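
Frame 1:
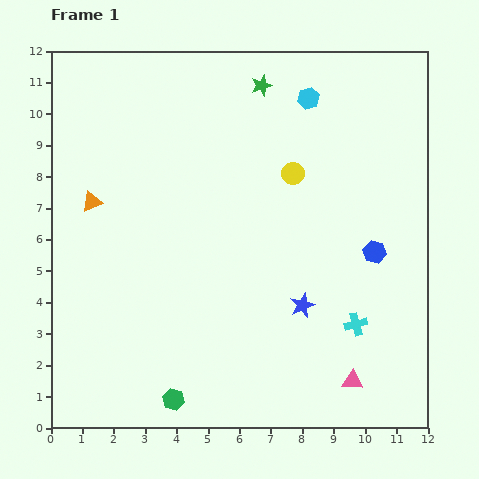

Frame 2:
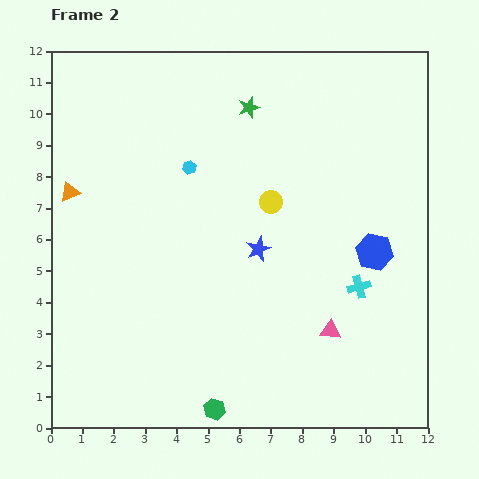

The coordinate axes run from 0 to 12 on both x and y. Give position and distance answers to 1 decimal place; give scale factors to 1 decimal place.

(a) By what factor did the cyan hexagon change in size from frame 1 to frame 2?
0.6×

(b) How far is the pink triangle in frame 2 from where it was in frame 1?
1.7

The pink triangle moved from (9.6, 1.5) to (8.9, 3.1), a distance of √(0.7² + 1.6²) ≈ 1.7.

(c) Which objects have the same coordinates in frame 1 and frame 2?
the blue hexagon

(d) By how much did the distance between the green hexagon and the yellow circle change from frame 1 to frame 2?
-1.3

Distance in frame 1: 8.1. Distance in frame 2: 6.8.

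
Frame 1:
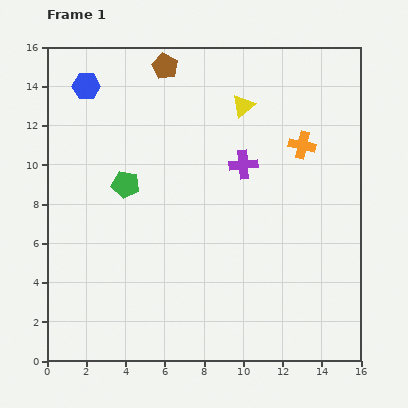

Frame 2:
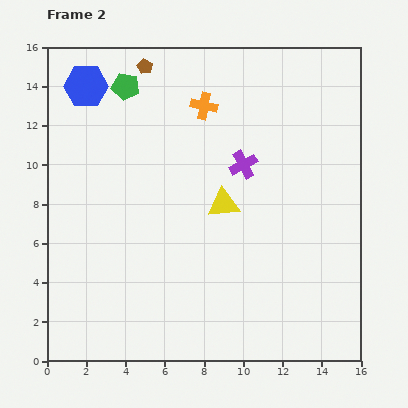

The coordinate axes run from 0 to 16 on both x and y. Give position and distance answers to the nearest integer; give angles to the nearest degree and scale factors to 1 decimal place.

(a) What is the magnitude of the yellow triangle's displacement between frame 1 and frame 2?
5

The yellow triangle moved from (10, 13) to (9, 8), a distance of √(1² + 5²) ≈ 5.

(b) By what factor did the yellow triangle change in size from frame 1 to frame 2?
1.4×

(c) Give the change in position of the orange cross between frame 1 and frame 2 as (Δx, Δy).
(-5, 2)

The orange cross was at (13, 11) in frame 1 and (8, 13) in frame 2.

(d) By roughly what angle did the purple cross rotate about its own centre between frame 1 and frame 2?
23° counter-clockwise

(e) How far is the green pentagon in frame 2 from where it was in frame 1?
5

The green pentagon moved from (4, 9) to (4, 14), a distance of √(0² + 5²) ≈ 5.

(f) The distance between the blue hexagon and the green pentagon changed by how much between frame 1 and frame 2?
-3

Distance in frame 1: 5. Distance in frame 2: 2.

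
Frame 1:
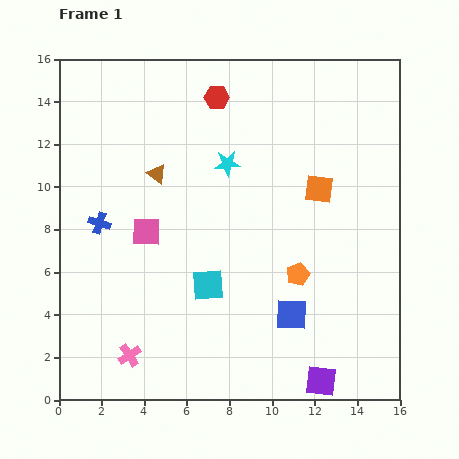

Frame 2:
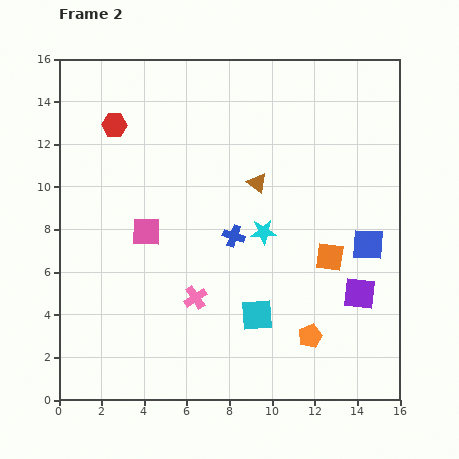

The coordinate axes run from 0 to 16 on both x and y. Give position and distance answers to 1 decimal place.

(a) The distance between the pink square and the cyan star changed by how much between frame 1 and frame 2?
+0.5

Distance in frame 1: 5.0. Distance in frame 2: 5.5.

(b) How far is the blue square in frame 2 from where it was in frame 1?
4.9

The blue square moved from (10.9, 4.0) to (14.5, 7.3), a distance of √(3.6² + 3.3²) ≈ 4.9.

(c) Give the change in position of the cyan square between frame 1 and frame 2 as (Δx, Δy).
(2.3, -1.4)

The cyan square was at (7.0, 5.4) in frame 1 and (9.3, 4.0) in frame 2.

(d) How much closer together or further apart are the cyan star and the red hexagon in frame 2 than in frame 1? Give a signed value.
+5.5

Distance in frame 1: 3.1. Distance in frame 2: 8.6.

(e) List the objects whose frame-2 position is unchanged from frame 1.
the pink square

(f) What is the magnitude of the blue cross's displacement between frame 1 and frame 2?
6.3

The blue cross moved from (1.9, 8.3) to (8.2, 7.7), a distance of √(6.3² + 0.6²) ≈ 6.3.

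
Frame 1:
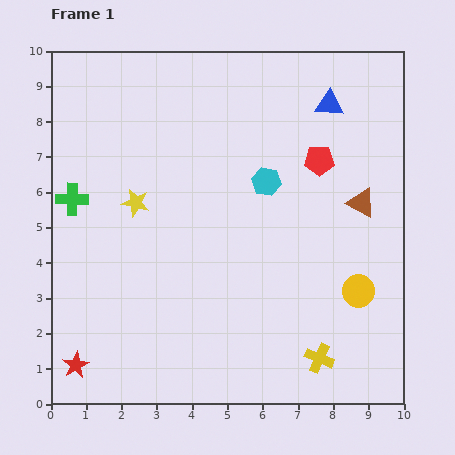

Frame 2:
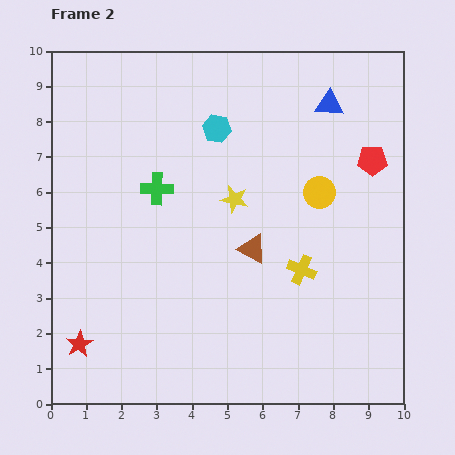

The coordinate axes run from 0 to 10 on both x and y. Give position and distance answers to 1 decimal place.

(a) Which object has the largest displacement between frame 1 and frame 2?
the brown triangle

(moved 3.4; next 3.0)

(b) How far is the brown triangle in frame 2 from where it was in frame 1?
3.4

The brown triangle moved from (8.8, 5.7) to (5.7, 4.4), a distance of √(3.1² + 1.3²) ≈ 3.4.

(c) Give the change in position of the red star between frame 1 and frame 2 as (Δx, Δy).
(0.1, 0.6)

The red star was at (0.7, 1.1) in frame 1 and (0.8, 1.7) in frame 2.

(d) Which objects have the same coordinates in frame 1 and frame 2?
the blue triangle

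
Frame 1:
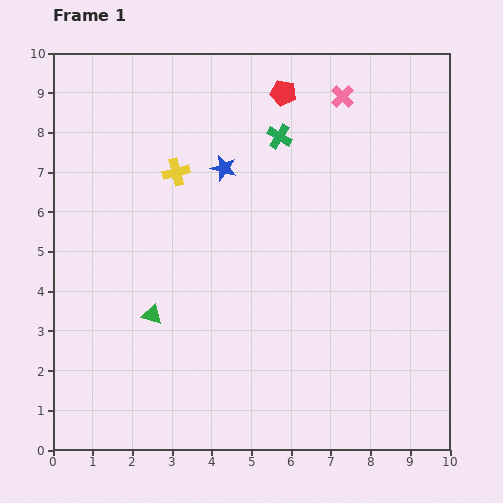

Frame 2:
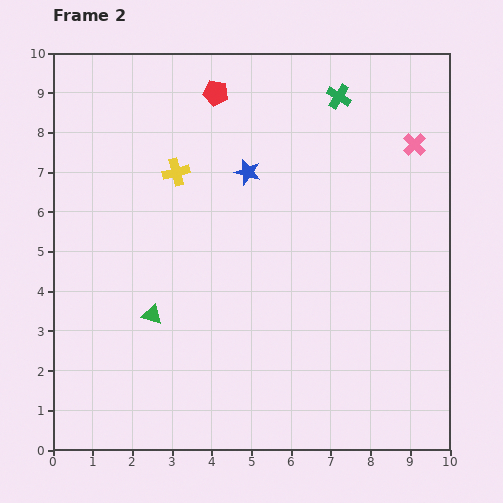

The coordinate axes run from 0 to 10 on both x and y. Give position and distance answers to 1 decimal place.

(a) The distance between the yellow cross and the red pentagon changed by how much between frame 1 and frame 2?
-1.2

Distance in frame 1: 3.4. Distance in frame 2: 2.2.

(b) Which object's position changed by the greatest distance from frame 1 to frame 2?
the pink cross

(moved 2.2; next 1.8)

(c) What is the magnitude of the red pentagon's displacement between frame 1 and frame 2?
1.7

The red pentagon moved from (5.8, 9.0) to (4.1, 9.0), a distance of √(1.7² + 0.0²) ≈ 1.7.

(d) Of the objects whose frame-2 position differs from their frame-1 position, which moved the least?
the blue star

(moved 0.6)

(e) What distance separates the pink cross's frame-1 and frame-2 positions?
2.2

The pink cross moved from (7.3, 8.9) to (9.1, 7.7), a distance of √(1.8² + 1.2²) ≈ 2.2.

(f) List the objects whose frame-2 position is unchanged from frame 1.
the yellow cross, the green triangle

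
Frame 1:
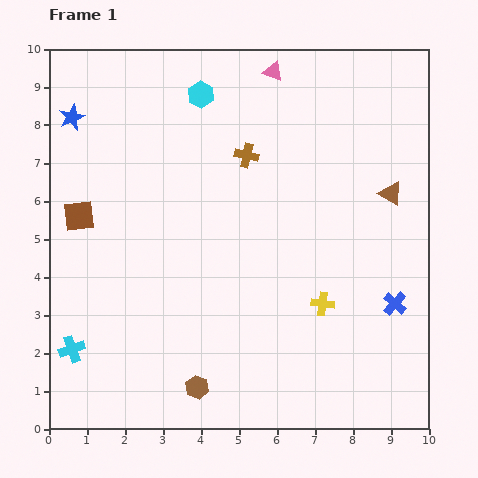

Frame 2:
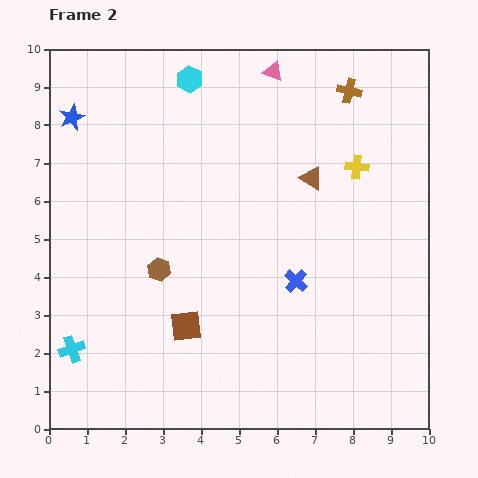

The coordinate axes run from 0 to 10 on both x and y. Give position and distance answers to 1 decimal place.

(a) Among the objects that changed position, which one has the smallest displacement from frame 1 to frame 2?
the cyan hexagon

(moved 0.5)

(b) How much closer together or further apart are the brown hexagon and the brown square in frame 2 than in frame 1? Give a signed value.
-3.8

Distance in frame 1: 5.5. Distance in frame 2: 1.7.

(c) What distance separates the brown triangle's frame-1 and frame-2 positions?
2.1

The brown triangle moved from (9.0, 6.2) to (6.9, 6.6), a distance of √(2.1² + 0.4²) ≈ 2.1.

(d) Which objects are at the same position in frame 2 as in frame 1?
the cyan cross, the blue star, the pink triangle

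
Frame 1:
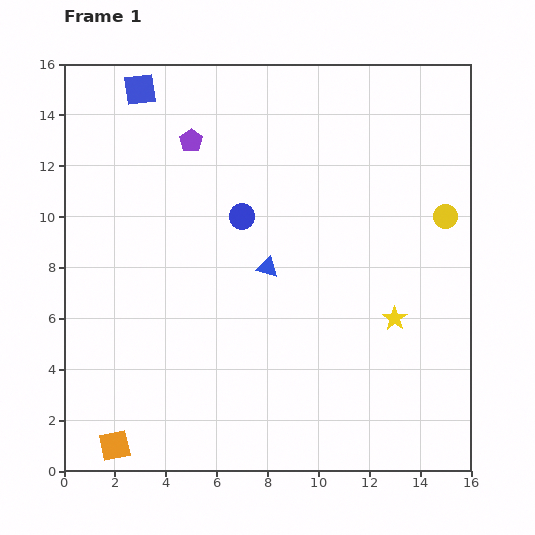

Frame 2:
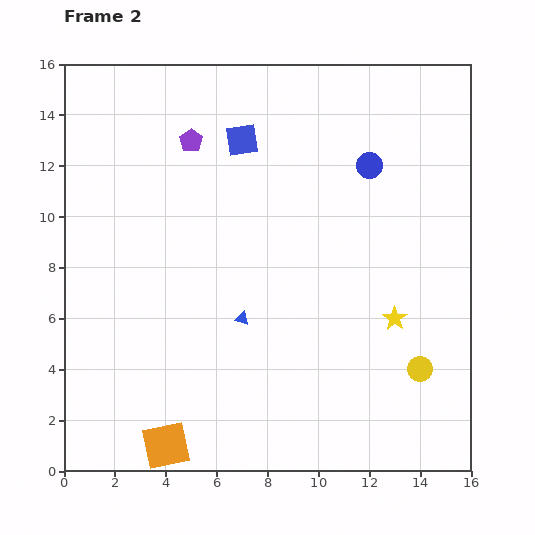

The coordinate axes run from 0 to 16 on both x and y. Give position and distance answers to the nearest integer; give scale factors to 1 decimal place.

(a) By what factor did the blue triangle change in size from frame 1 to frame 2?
0.6×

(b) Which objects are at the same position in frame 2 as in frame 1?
the yellow star, the purple pentagon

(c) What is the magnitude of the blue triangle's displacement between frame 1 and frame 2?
2

The blue triangle moved from (8, 8) to (7, 6), a distance of √(1² + 2²) ≈ 2.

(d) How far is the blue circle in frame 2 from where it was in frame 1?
5

The blue circle moved from (7, 10) to (12, 12), a distance of √(5² + 2²) ≈ 5.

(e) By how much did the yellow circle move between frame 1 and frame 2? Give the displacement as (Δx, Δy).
(-1, -6)

The yellow circle was at (15, 10) in frame 1 and (14, 4) in frame 2.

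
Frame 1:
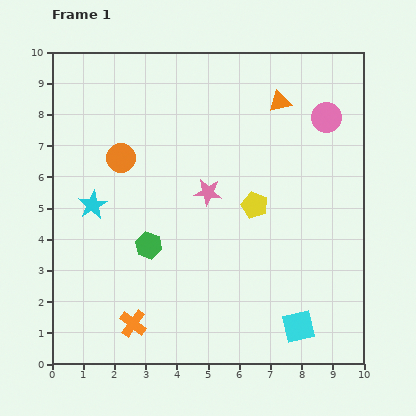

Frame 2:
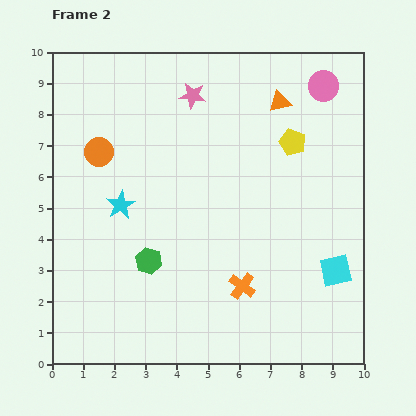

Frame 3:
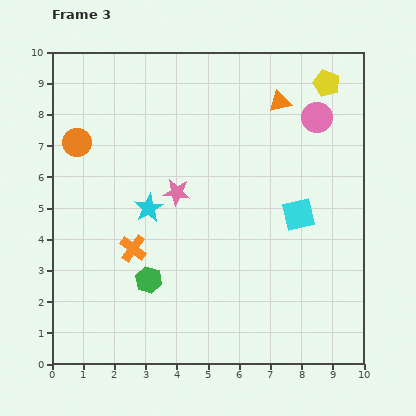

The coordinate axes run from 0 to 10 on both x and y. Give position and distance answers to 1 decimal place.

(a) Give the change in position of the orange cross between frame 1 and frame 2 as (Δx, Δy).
(3.5, 1.2)

The orange cross was at (2.6, 1.3) in frame 1 and (6.1, 2.5) in frame 2.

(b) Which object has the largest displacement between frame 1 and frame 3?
the yellow pentagon

(moved 4.5; next 3.6)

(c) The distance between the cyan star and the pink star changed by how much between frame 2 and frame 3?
-3.2

Distance in frame 2: 4.2. Distance in frame 3: 1.0.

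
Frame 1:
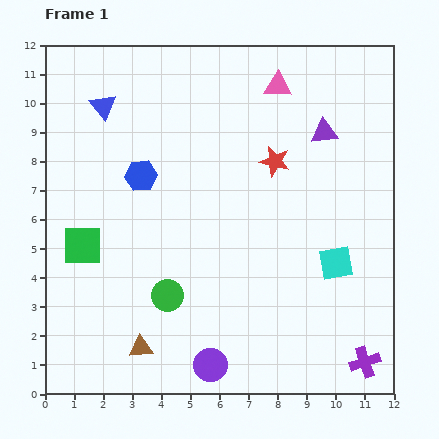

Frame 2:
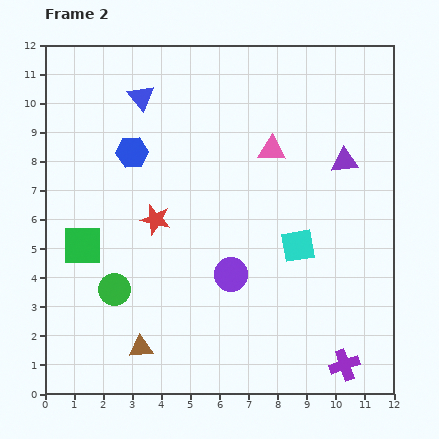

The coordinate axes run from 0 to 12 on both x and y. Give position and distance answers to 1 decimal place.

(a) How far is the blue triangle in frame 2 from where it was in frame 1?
1.3

The blue triangle moved from (2.0, 9.9) to (3.3, 10.2), a distance of √(1.3² + 0.3²) ≈ 1.3.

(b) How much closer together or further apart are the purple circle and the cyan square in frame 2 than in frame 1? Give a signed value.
-3.0

Distance in frame 1: 5.5. Distance in frame 2: 2.5.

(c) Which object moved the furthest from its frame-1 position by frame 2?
the red star

(moved 4.6; next 3.2)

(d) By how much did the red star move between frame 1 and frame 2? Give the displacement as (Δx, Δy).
(-4.1, -2.0)

The red star was at (7.9, 8.0) in frame 1 and (3.8, 6.0) in frame 2.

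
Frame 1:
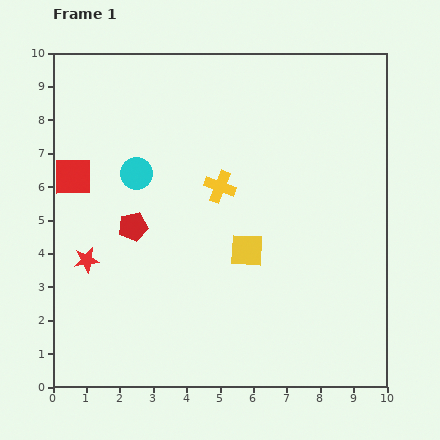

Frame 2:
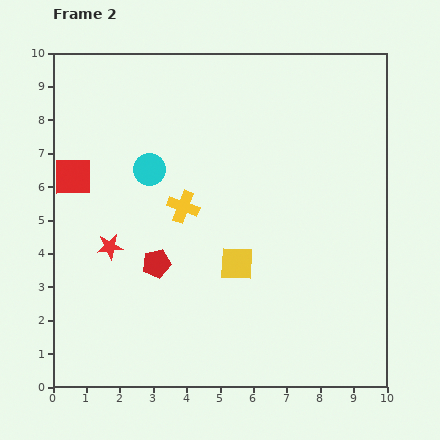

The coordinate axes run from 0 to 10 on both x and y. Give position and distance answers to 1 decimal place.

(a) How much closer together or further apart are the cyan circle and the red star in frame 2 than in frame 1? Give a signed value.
-0.4

Distance in frame 1: 3.0. Distance in frame 2: 2.6.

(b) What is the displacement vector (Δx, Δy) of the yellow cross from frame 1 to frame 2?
(-1.1, -0.6)

The yellow cross was at (5.0, 6.0) in frame 1 and (3.9, 5.4) in frame 2.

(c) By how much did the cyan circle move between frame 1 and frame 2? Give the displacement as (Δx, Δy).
(0.4, 0.1)

The cyan circle was at (2.5, 6.4) in frame 1 and (2.9, 6.5) in frame 2.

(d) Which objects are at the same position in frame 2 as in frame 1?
the red square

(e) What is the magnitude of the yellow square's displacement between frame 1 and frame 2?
0.5

The yellow square moved from (5.8, 4.1) to (5.5, 3.7), a distance of √(0.3² + 0.4²) ≈ 0.5.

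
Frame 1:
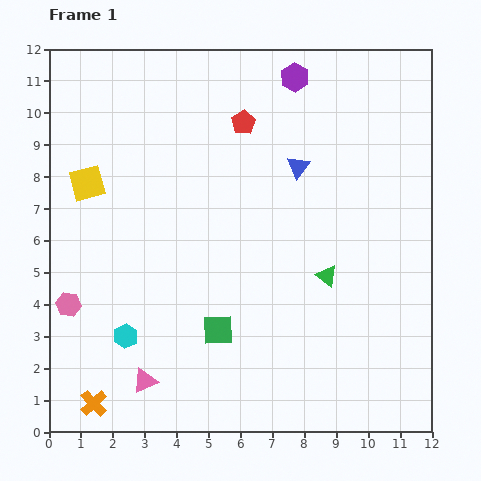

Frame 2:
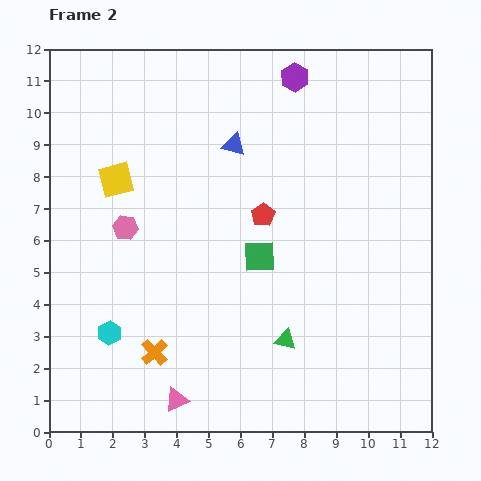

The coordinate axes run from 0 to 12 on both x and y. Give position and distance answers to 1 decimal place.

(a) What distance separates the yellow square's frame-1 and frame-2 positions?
0.9

The yellow square moved from (1.2, 7.8) to (2.1, 7.9), a distance of √(0.9² + 0.1²) ≈ 0.9.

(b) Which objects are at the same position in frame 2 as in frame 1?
the purple hexagon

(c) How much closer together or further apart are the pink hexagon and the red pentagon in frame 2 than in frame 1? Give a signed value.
-3.6

Distance in frame 1: 7.9. Distance in frame 2: 4.3.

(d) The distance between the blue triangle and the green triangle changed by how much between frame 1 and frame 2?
+2.8

Distance in frame 1: 3.5. Distance in frame 2: 6.3.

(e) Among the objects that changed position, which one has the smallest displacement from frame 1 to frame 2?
the cyan hexagon

(moved 0.5)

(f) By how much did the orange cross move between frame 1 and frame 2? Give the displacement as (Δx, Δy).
(1.9, 1.6)

The orange cross was at (1.4, 0.9) in frame 1 and (3.3, 2.5) in frame 2.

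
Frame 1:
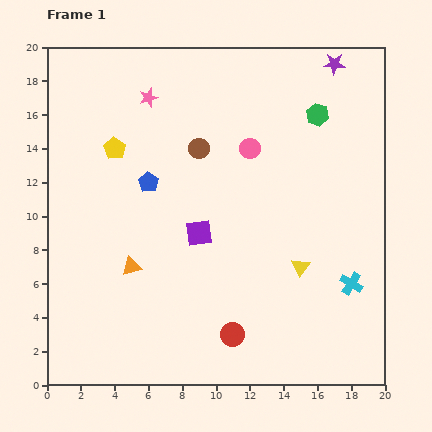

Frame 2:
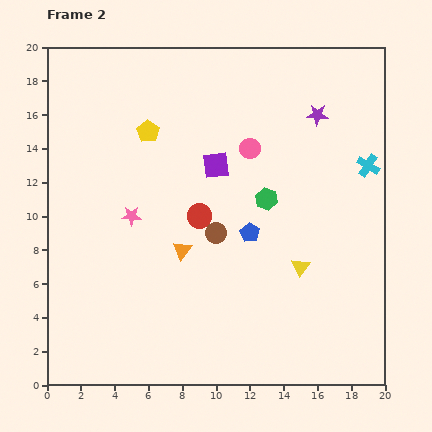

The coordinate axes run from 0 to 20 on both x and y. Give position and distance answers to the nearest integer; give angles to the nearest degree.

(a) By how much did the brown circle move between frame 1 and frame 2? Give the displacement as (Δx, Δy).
(1, -5)

The brown circle was at (9, 14) in frame 1 and (10, 9) in frame 2.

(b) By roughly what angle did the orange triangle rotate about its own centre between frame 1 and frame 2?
37° counter-clockwise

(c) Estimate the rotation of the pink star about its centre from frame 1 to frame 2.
19° clockwise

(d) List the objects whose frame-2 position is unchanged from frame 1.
the yellow triangle, the pink circle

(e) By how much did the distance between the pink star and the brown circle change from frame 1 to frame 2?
+1

Distance in frame 1: 4. Distance in frame 2: 5.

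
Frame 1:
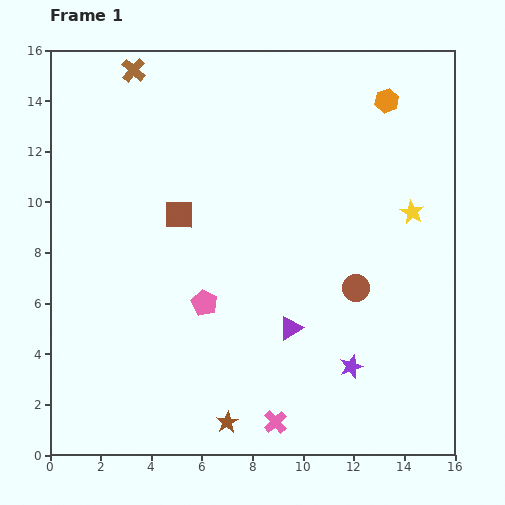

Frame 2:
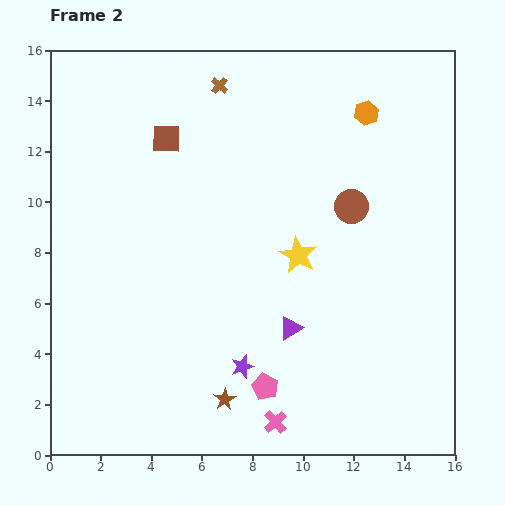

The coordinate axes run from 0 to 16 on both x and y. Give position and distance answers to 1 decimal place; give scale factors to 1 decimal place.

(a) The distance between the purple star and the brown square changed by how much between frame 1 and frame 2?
+0.4

Distance in frame 1: 9.1. Distance in frame 2: 9.5.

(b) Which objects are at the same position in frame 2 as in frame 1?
the purple triangle, the pink cross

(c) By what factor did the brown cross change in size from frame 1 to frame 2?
0.7×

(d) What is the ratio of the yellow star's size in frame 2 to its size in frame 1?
1.6×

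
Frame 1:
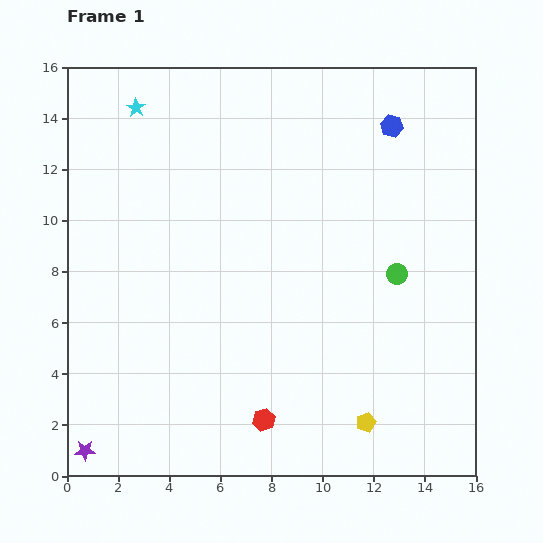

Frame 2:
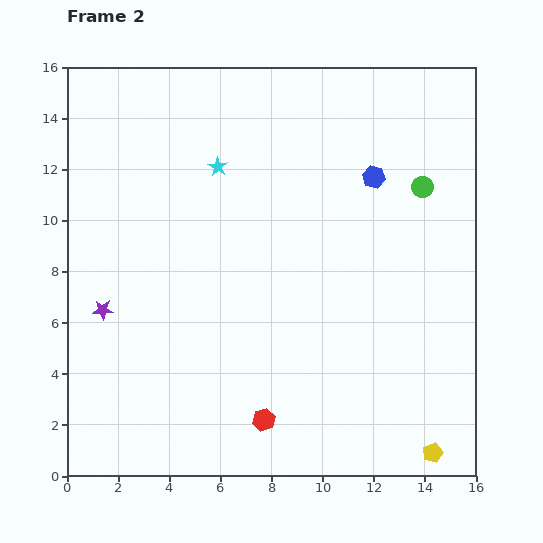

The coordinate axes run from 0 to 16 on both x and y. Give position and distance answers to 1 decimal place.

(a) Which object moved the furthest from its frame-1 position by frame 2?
the purple star

(moved 5.5; next 3.9)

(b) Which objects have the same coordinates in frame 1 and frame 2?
the red hexagon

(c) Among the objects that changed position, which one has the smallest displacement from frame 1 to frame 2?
the blue hexagon

(moved 2.1)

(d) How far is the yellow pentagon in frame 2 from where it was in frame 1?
2.9

The yellow pentagon moved from (11.7, 2.1) to (14.3, 0.9), a distance of √(2.6² + 1.2²) ≈ 2.9.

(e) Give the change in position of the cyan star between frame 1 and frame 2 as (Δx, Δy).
(3.2, -2.3)

The cyan star was at (2.7, 14.4) in frame 1 and (5.9, 12.1) in frame 2.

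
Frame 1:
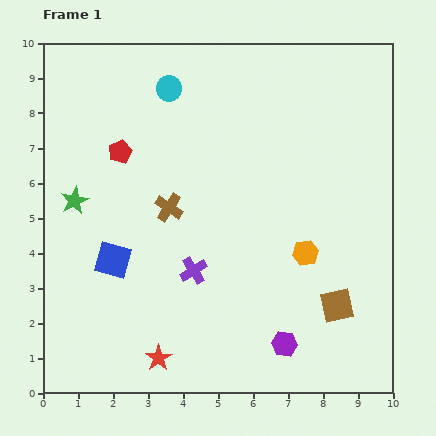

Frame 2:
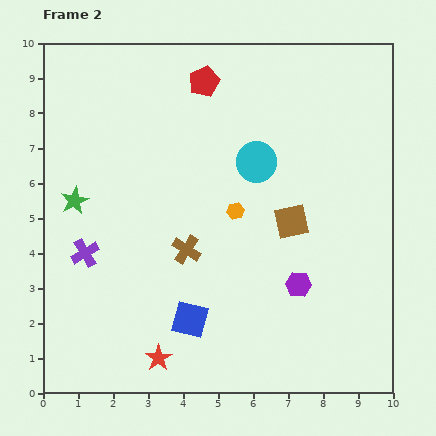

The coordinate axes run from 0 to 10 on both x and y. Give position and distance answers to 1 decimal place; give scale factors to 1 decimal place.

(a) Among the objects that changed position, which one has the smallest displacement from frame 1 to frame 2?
the brown cross

(moved 1.3)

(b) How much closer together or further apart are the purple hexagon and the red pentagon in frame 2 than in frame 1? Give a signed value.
-0.8

Distance in frame 1: 7.2. Distance in frame 2: 6.4.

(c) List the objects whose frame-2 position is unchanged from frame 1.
the green star, the red star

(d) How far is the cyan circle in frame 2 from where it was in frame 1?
3.3

The cyan circle moved from (3.6, 8.7) to (6.1, 6.6), a distance of √(2.5² + 2.1²) ≈ 3.3.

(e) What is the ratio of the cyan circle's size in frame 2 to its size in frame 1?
1.6×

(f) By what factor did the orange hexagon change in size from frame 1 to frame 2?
0.7×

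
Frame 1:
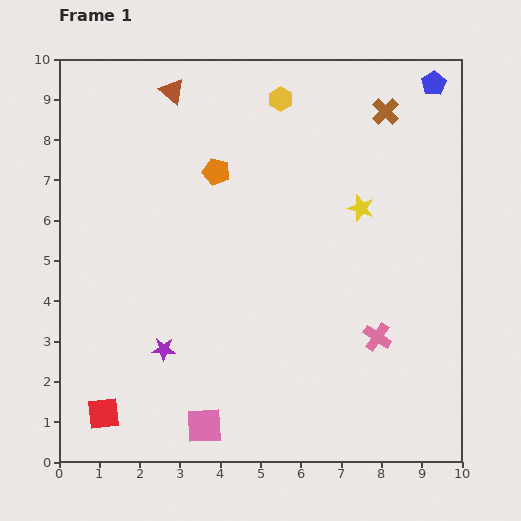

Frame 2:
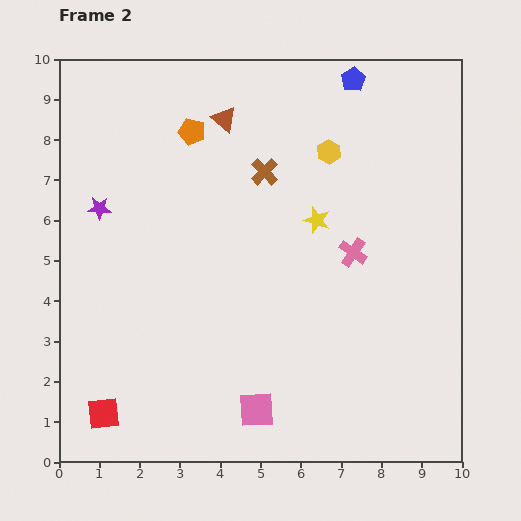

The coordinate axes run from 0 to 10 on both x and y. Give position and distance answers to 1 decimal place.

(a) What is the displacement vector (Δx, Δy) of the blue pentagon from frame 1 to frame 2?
(-2.0, 0.1)

The blue pentagon was at (9.3, 9.4) in frame 1 and (7.3, 9.5) in frame 2.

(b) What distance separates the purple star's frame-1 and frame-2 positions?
3.8

The purple star moved from (2.6, 2.8) to (1.0, 6.3), a distance of √(1.6² + 3.5²) ≈ 3.8.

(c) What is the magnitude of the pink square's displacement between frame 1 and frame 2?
1.4

The pink square moved from (3.6, 0.9) to (4.9, 1.3), a distance of √(1.3² + 0.4²) ≈ 1.4.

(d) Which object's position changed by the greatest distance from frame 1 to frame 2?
the purple star

(moved 3.8; next 3.4)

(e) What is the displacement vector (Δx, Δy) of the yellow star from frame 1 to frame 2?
(-1.1, -0.3)

The yellow star was at (7.5, 6.3) in frame 1 and (6.4, 6.0) in frame 2.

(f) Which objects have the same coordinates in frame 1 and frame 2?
the red square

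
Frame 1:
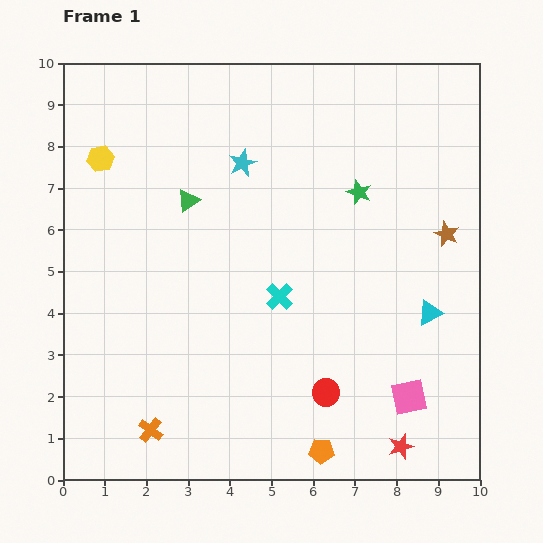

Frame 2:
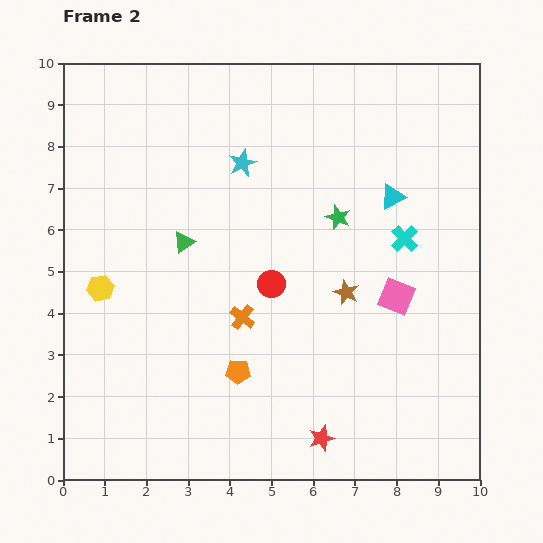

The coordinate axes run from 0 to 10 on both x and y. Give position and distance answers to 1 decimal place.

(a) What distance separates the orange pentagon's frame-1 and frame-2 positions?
2.8

The orange pentagon moved from (6.2, 0.7) to (4.2, 2.6), a distance of √(2.0² + 1.9²) ≈ 2.8.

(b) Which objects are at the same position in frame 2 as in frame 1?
the cyan star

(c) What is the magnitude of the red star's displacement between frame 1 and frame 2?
1.9

The red star moved from (8.1, 0.8) to (6.2, 1.0), a distance of √(1.9² + 0.2²) ≈ 1.9.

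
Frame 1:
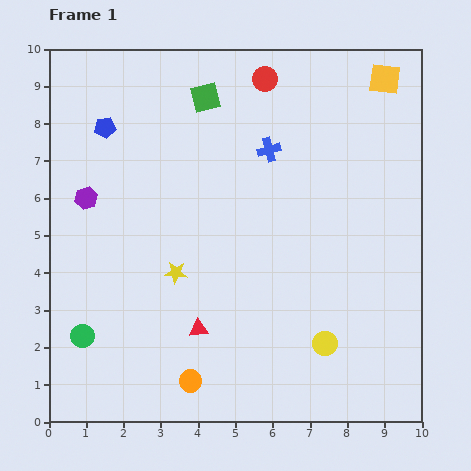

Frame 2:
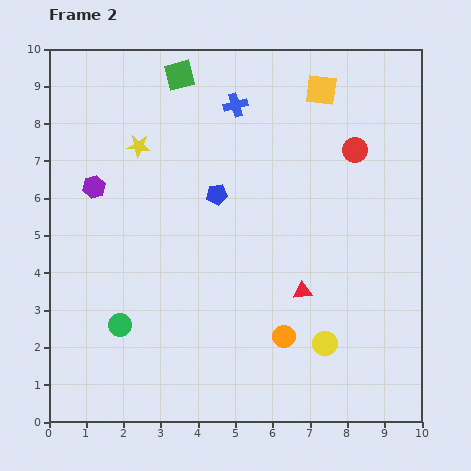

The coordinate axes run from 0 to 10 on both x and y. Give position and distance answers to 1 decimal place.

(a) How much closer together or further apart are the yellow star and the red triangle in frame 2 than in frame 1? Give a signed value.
+4.3

Distance in frame 1: 1.6. Distance in frame 2: 5.9.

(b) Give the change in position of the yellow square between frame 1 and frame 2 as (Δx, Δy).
(-1.7, -0.3)

The yellow square was at (9.0, 9.2) in frame 1 and (7.3, 8.9) in frame 2.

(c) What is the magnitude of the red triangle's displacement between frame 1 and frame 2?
3.0

The red triangle moved from (4.0, 2.5) to (6.8, 3.5), a distance of √(2.8² + 1.0²) ≈ 3.0.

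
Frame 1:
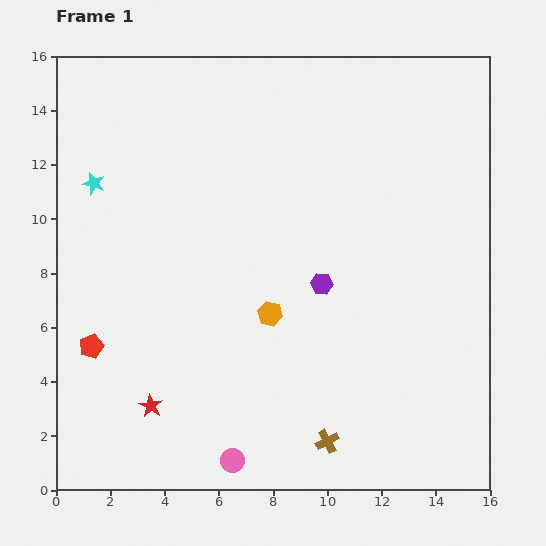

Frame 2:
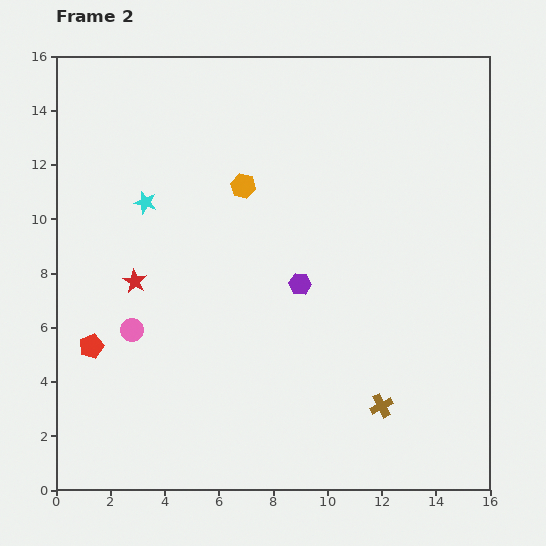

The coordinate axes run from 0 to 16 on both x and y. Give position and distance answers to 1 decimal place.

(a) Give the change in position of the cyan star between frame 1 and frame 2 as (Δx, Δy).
(1.9, -0.7)

The cyan star was at (1.4, 11.3) in frame 1 and (3.3, 10.6) in frame 2.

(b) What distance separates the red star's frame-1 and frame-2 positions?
4.6

The red star moved from (3.5, 3.1) to (2.9, 7.7), a distance of √(0.6² + 4.6²) ≈ 4.6.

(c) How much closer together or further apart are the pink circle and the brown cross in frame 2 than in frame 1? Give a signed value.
+6.0

Distance in frame 1: 3.6. Distance in frame 2: 9.6.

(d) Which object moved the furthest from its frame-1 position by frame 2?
the pink circle

(moved 6.1; next 4.8)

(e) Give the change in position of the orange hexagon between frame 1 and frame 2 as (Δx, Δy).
(-1.0, 4.7)

The orange hexagon was at (7.9, 6.5) in frame 1 and (6.9, 11.2) in frame 2.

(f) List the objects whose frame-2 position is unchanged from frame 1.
the red pentagon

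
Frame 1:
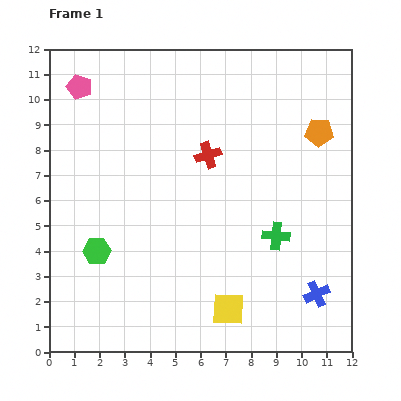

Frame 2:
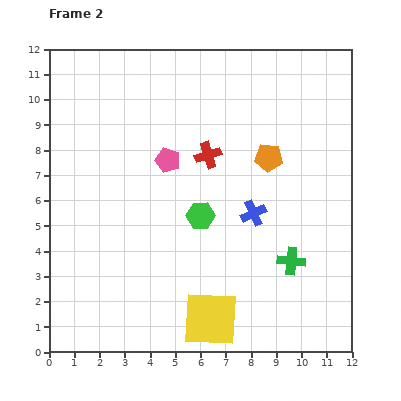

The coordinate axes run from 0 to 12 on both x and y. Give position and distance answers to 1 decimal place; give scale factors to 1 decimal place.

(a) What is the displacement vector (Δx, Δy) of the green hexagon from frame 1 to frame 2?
(4.1, 1.4)

The green hexagon was at (1.9, 4.0) in frame 1 and (6.0, 5.4) in frame 2.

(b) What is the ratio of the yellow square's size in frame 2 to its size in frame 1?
1.7×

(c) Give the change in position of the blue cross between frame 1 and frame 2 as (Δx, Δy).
(-2.5, 3.2)

The blue cross was at (10.6, 2.3) in frame 1 and (8.1, 5.5) in frame 2.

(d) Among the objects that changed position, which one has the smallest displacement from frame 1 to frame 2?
the yellow square

(moved 0.8)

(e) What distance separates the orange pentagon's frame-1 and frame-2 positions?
2.2

The orange pentagon moved from (10.7, 8.7) to (8.7, 7.7), a distance of √(2.0² + 1.0²) ≈ 2.2.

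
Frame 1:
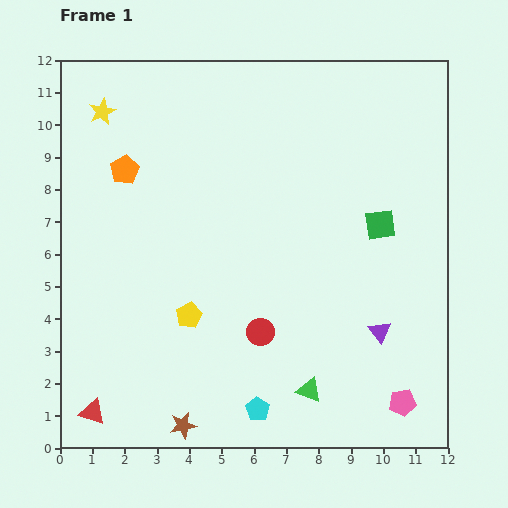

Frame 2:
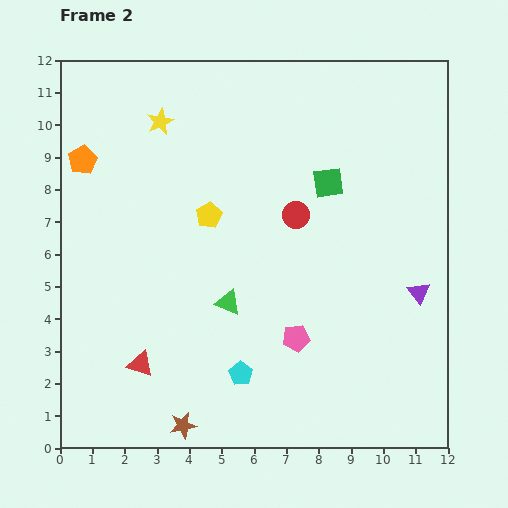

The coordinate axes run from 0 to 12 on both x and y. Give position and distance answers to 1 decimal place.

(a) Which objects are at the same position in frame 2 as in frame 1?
the brown star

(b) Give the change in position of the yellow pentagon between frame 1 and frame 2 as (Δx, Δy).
(0.6, 3.1)

The yellow pentagon was at (4.0, 4.1) in frame 1 and (4.6, 7.2) in frame 2.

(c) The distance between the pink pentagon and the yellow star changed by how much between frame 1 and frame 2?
-5.0

Distance in frame 1: 12.9. Distance in frame 2: 7.9.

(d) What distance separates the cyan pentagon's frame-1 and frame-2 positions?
1.2

The cyan pentagon moved from (6.1, 1.2) to (5.6, 2.3), a distance of √(0.5² + 1.1²) ≈ 1.2.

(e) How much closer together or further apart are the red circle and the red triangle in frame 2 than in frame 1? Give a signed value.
+0.8

Distance in frame 1: 5.8. Distance in frame 2: 6.6.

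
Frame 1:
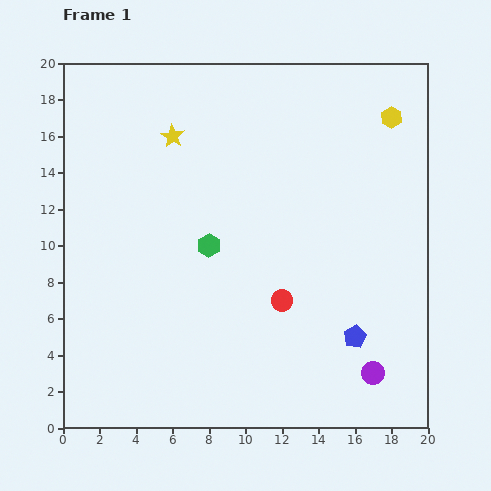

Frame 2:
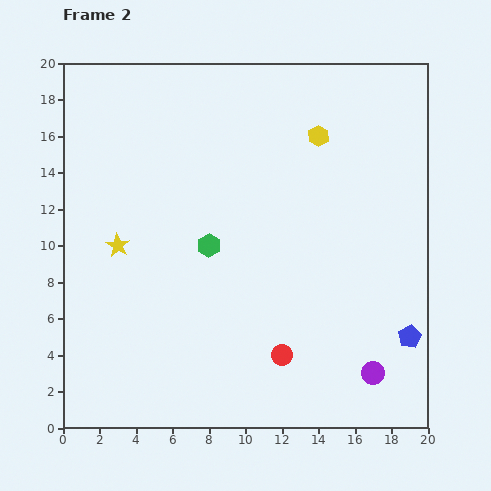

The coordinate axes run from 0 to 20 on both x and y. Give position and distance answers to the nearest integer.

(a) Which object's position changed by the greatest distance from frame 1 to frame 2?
the yellow star

(moved 7; next 4)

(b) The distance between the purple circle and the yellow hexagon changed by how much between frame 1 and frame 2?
-1

Distance in frame 1: 14. Distance in frame 2: 13.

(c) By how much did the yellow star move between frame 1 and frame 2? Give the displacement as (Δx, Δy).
(-3, -6)

The yellow star was at (6, 16) in frame 1 and (3, 10) in frame 2.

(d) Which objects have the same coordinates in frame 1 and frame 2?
the purple circle, the green hexagon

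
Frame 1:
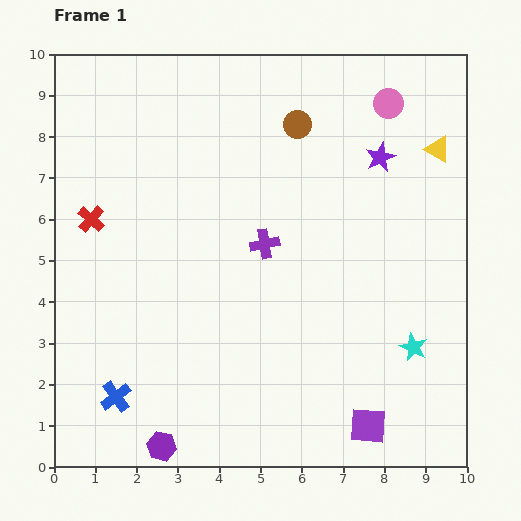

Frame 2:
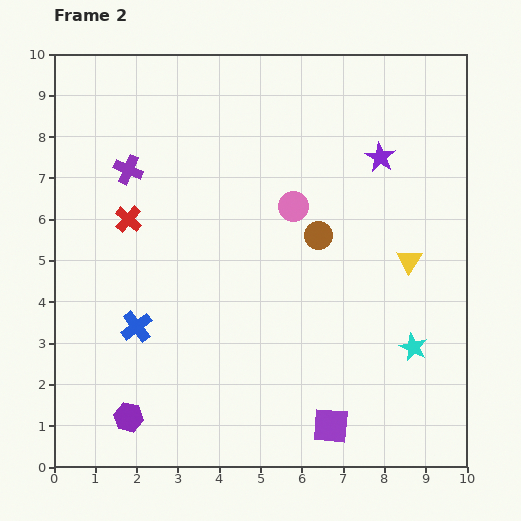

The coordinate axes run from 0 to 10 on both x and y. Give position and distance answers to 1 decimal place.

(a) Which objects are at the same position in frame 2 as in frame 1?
the cyan star, the purple star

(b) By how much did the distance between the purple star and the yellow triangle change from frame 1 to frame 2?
+1.2

Distance in frame 1: 1.4. Distance in frame 2: 2.6.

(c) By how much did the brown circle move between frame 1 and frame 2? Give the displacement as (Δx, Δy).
(0.5, -2.7)

The brown circle was at (5.9, 8.3) in frame 1 and (6.4, 5.6) in frame 2.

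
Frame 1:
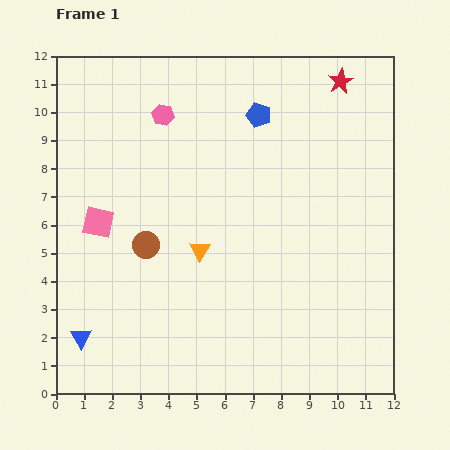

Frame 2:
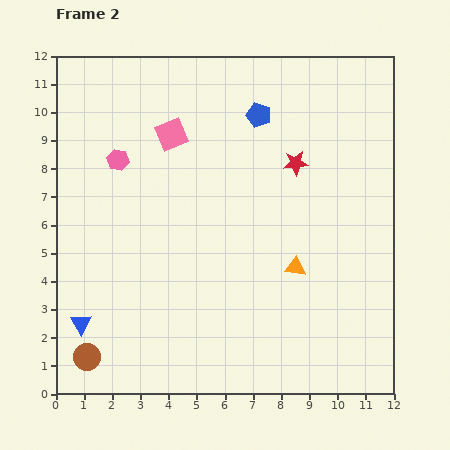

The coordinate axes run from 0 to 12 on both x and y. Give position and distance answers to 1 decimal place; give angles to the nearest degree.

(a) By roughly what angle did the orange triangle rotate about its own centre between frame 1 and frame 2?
55° counter-clockwise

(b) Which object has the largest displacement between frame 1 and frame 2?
the brown circle

(moved 4.5; next 4.0)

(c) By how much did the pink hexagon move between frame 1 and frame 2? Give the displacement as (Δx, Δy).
(-1.6, -1.6)

The pink hexagon was at (3.8, 9.9) in frame 1 and (2.2, 8.3) in frame 2.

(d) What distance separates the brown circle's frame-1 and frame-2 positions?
4.5

The brown circle moved from (3.2, 5.3) to (1.1, 1.3), a distance of √(2.1² + 4.0²) ≈ 4.5.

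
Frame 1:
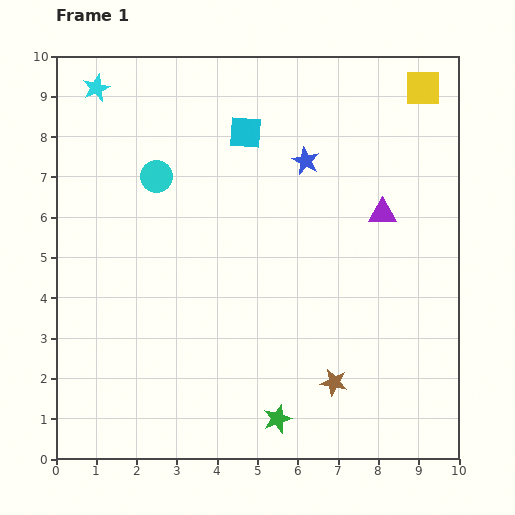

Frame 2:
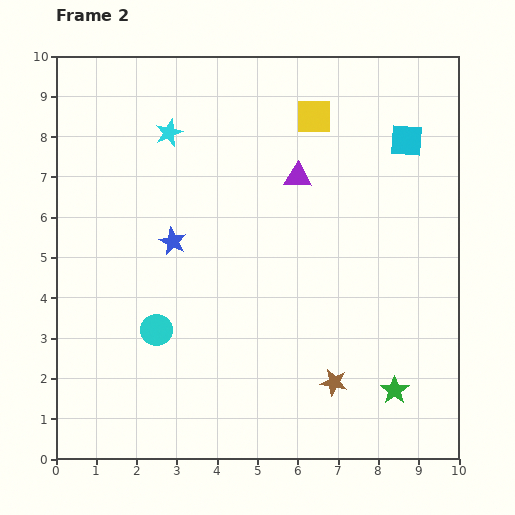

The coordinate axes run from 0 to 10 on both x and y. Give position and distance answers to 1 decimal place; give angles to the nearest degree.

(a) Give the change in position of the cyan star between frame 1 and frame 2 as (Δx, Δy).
(1.8, -1.1)

The cyan star was at (1.0, 9.2) in frame 1 and (2.8, 8.1) in frame 2.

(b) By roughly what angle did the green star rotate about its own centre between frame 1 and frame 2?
16° counter-clockwise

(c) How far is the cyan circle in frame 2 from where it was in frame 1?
3.8

The cyan circle moved from (2.5, 7.0) to (2.5, 3.2), a distance of √(0.0² + 3.8²) ≈ 3.8.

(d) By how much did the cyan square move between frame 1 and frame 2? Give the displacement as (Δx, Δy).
(4.0, -0.2)

The cyan square was at (4.7, 8.1) in frame 1 and (8.7, 7.9) in frame 2.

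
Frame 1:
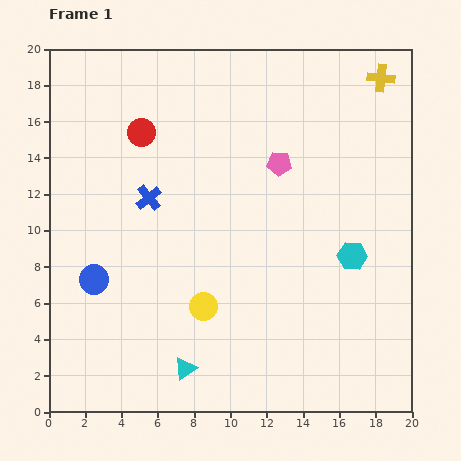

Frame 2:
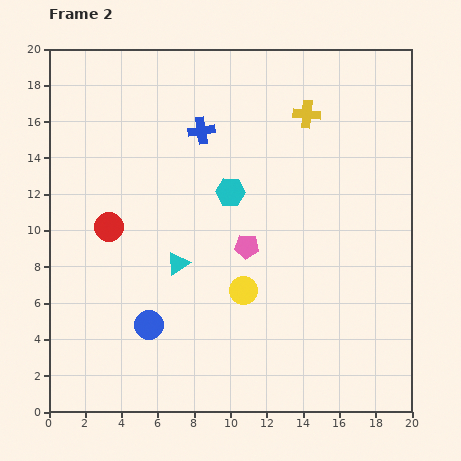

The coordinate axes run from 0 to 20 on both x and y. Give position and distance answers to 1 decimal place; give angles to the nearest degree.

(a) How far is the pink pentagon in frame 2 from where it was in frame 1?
4.9

The pink pentagon moved from (12.7, 13.7) to (10.9, 9.1), a distance of √(1.8² + 4.6²) ≈ 4.9.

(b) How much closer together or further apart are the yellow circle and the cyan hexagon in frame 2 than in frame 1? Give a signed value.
-3.3

Distance in frame 1: 8.7. Distance in frame 2: 5.4.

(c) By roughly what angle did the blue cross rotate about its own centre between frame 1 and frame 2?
31° clockwise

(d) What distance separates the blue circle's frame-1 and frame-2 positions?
3.9

The blue circle moved from (2.5, 7.3) to (5.5, 4.8), a distance of √(3.0² + 2.5²) ≈ 3.9.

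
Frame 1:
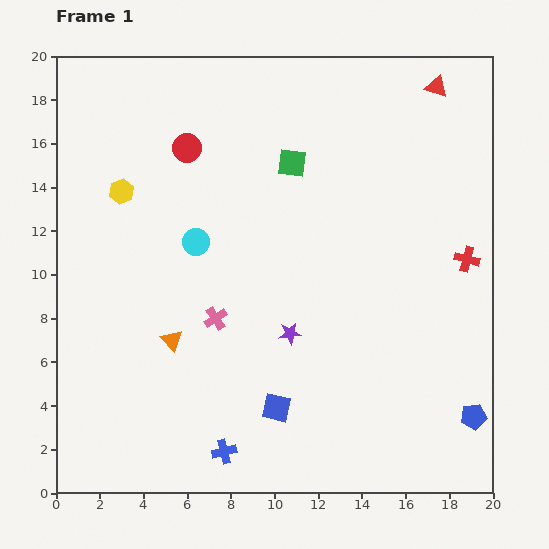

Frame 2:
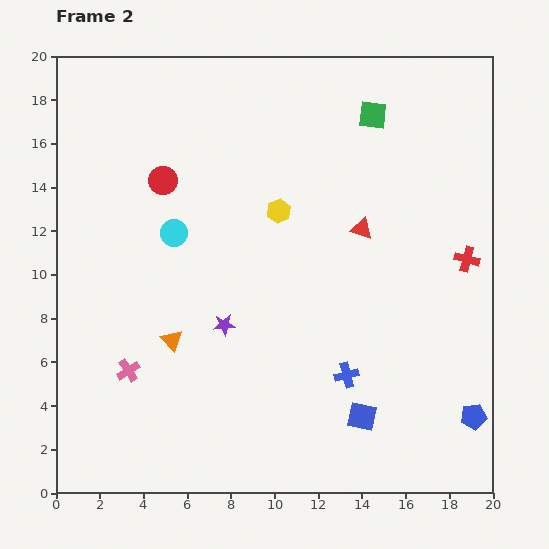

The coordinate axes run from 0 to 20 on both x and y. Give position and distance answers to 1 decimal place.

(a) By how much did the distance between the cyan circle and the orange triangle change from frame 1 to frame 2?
+0.3

Distance in frame 1: 4.6. Distance in frame 2: 4.9.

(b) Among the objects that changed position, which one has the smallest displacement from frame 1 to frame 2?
the cyan circle

(moved 1.1)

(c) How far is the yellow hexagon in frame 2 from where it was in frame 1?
7.3

The yellow hexagon moved from (3.0, 13.8) to (10.2, 12.9), a distance of √(7.2² + 0.9²) ≈ 7.3.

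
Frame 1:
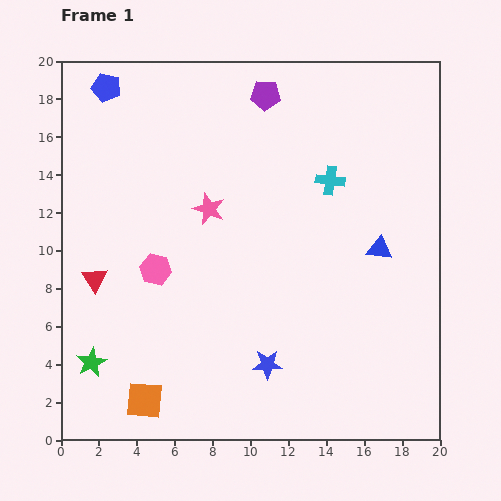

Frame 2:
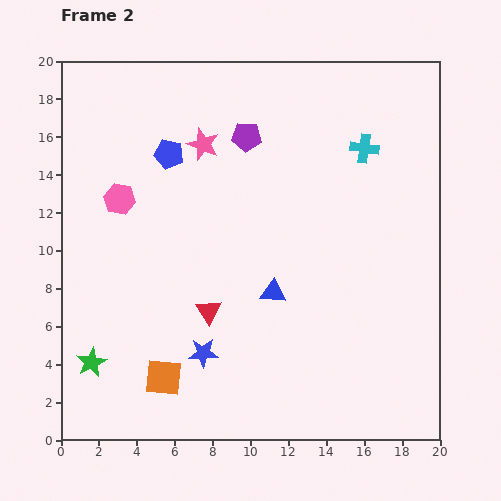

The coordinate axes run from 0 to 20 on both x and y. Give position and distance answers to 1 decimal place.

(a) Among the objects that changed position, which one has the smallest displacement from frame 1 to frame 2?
the orange square

(moved 1.6)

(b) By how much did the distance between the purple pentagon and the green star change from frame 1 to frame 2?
-2.3

Distance in frame 1: 16.8. Distance in frame 2: 14.5.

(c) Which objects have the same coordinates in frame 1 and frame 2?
the green star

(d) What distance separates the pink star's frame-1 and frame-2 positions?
3.4

The pink star moved from (7.8, 12.2) to (7.5, 15.6), a distance of √(0.3² + 3.4²) ≈ 3.4.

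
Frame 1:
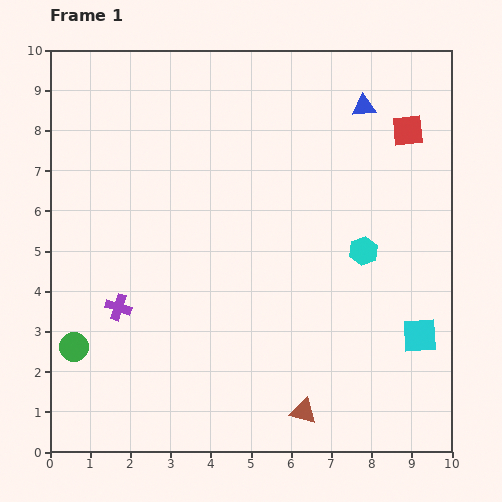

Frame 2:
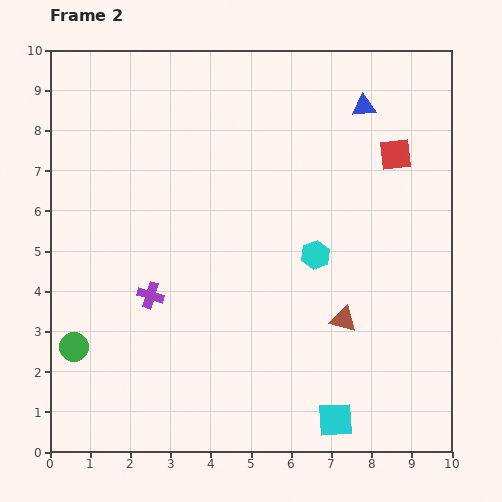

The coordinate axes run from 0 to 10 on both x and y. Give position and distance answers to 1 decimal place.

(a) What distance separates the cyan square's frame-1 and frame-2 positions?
3.0

The cyan square moved from (9.2, 2.9) to (7.1, 0.8), a distance of √(2.1² + 2.1²) ≈ 3.0.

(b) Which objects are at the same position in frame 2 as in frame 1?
the blue triangle, the green circle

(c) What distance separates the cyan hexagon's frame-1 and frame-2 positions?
1.2

The cyan hexagon moved from (7.8, 5.0) to (6.6, 4.9), a distance of √(1.2² + 0.1²) ≈ 1.2.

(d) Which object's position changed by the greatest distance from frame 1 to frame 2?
the cyan square

(moved 3.0; next 2.5)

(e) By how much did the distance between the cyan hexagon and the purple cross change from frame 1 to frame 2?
-2.1

Distance in frame 1: 6.3. Distance in frame 2: 4.2.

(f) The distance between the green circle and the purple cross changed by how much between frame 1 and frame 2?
+0.8

Distance in frame 1: 1.5. Distance in frame 2: 2.3.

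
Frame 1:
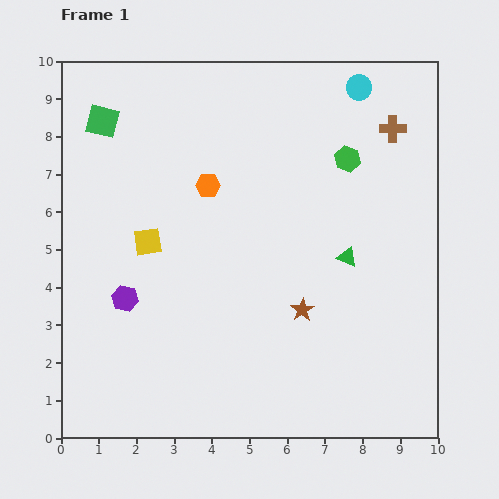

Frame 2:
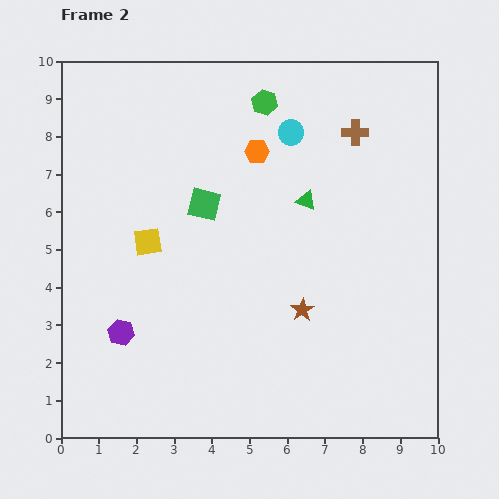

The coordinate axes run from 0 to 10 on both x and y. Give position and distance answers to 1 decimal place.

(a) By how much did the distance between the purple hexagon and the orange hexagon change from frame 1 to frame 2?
+2.3

Distance in frame 1: 3.7. Distance in frame 2: 6.0.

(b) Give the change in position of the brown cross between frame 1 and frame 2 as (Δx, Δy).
(-1.0, -0.1)

The brown cross was at (8.8, 8.2) in frame 1 and (7.8, 8.1) in frame 2.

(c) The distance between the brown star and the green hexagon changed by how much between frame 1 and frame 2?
+1.4

Distance in frame 1: 4.2. Distance in frame 2: 5.6.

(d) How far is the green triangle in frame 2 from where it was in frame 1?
1.9

The green triangle moved from (7.6, 4.8) to (6.5, 6.3), a distance of √(1.1² + 1.5²) ≈ 1.9.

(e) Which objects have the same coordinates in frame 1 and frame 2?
the yellow square, the brown star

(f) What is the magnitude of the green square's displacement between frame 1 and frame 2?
3.5

The green square moved from (1.1, 8.4) to (3.8, 6.2), a distance of √(2.7² + 2.2²) ≈ 3.5.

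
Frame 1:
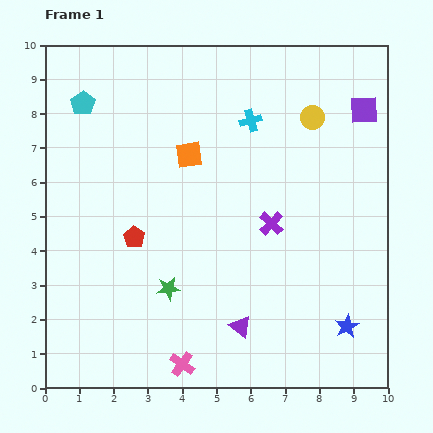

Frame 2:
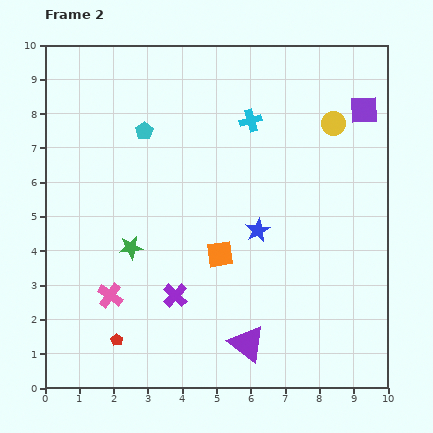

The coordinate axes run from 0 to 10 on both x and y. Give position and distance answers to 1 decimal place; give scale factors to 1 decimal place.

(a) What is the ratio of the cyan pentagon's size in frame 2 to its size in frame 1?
0.7×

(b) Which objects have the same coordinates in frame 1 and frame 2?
the purple square, the cyan cross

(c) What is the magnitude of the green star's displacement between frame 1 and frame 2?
1.6

The green star moved from (3.6, 2.9) to (2.5, 4.1), a distance of √(1.1² + 1.2²) ≈ 1.6.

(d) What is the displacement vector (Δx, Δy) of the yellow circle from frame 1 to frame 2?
(0.6, -0.2)

The yellow circle was at (7.8, 7.9) in frame 1 and (8.4, 7.7) in frame 2.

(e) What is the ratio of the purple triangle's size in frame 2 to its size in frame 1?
1.7×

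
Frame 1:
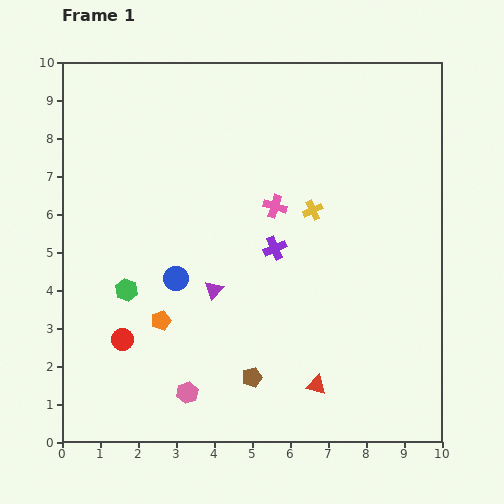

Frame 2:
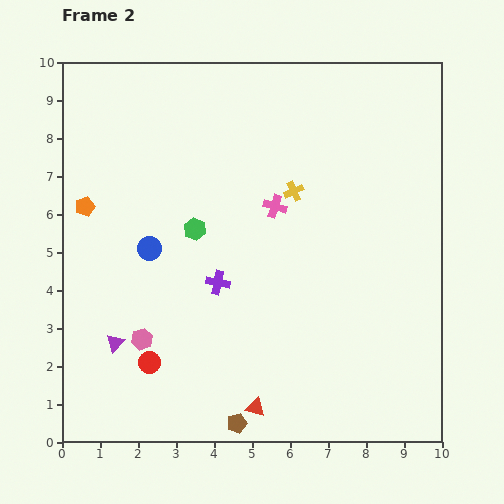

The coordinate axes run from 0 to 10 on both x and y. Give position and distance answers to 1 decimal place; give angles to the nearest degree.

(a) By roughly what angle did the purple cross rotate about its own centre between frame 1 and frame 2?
35° clockwise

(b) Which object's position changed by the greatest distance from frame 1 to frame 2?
the orange pentagon

(moved 3.6; next 3.0)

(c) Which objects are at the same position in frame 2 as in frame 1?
the pink cross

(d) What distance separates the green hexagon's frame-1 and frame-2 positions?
2.4

The green hexagon moved from (1.7, 4.0) to (3.5, 5.6), a distance of √(1.8² + 1.6²) ≈ 2.4.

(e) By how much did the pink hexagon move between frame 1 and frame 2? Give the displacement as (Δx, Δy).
(-1.2, 1.4)

The pink hexagon was at (3.3, 1.3) in frame 1 and (2.1, 2.7) in frame 2.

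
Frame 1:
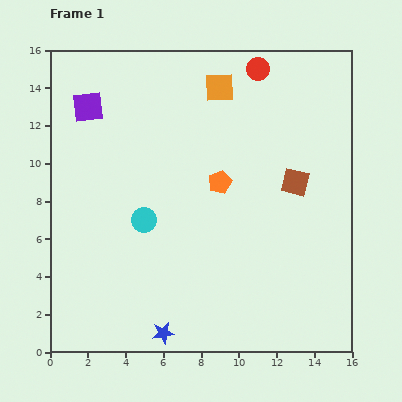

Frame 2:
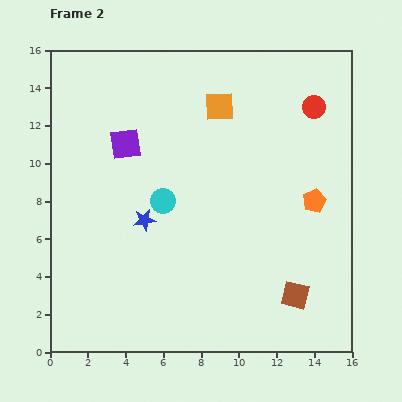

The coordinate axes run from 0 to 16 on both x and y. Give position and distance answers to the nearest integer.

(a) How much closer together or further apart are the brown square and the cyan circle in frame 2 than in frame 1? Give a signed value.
+1

Distance in frame 1: 8. Distance in frame 2: 9.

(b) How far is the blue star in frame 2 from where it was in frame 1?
6

The blue star moved from (6, 1) to (5, 7), a distance of √(1² + 6²) ≈ 6.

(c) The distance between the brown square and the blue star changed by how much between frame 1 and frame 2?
-2

Distance in frame 1: 11. Distance in frame 2: 9.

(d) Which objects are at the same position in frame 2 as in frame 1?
none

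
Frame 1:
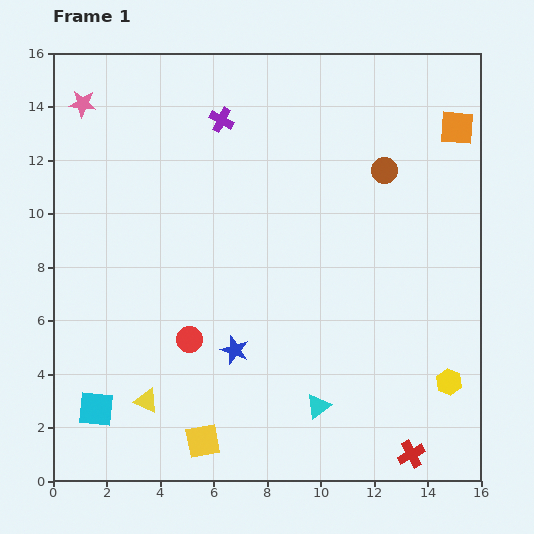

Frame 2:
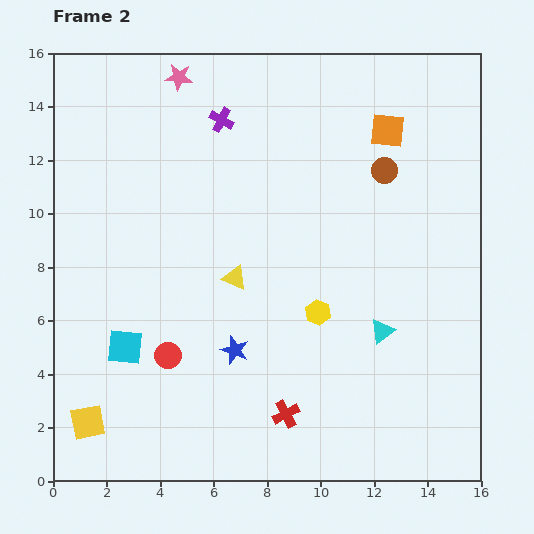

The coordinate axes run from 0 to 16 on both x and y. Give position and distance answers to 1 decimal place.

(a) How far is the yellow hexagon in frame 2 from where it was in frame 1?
5.5

The yellow hexagon moved from (14.8, 3.7) to (9.9, 6.3), a distance of √(4.9² + 2.6²) ≈ 5.5.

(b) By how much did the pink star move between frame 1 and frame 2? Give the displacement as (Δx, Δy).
(3.6, 1.0)

The pink star was at (1.1, 14.1) in frame 1 and (4.7, 15.1) in frame 2.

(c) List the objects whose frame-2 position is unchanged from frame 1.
the purple cross, the blue star, the brown circle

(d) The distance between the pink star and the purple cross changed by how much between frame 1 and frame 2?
-2.9

Distance in frame 1: 5.2. Distance in frame 2: 2.3.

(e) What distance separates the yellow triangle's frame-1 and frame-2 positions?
5.7

The yellow triangle moved from (3.5, 3.0) to (6.8, 7.6), a distance of √(3.3² + 4.6²) ≈ 5.7.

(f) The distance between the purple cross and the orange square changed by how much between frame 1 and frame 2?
-2.6

Distance in frame 1: 8.8. Distance in frame 2: 6.2.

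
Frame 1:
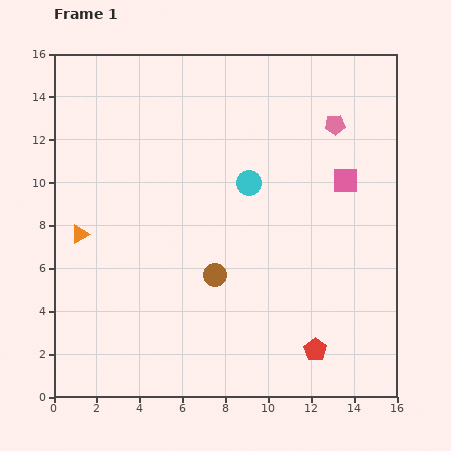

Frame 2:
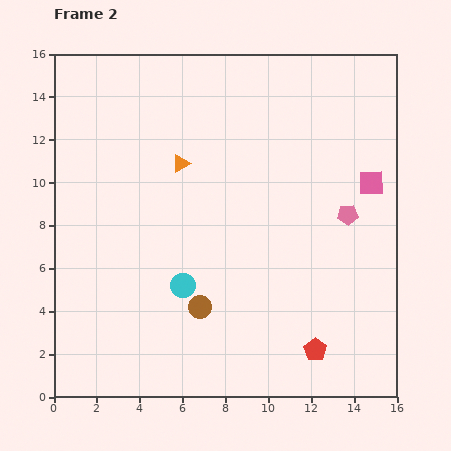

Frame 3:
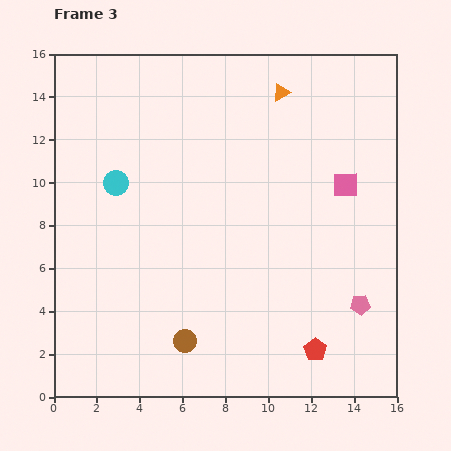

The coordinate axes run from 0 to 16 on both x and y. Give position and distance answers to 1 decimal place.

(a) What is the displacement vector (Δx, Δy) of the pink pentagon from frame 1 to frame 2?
(0.6, -4.2)

The pink pentagon was at (13.1, 12.7) in frame 1 and (13.7, 8.5) in frame 2.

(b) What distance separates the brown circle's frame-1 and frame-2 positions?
1.7

The brown circle moved from (7.5, 5.7) to (6.8, 4.2), a distance of √(0.7² + 1.5²) ≈ 1.7.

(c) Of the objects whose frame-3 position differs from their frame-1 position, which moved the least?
the pink square

(moved 0.2)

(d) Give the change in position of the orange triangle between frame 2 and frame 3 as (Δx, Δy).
(4.7, 3.3)

The orange triangle was at (5.9, 10.9) in frame 2 and (10.6, 14.2) in frame 3.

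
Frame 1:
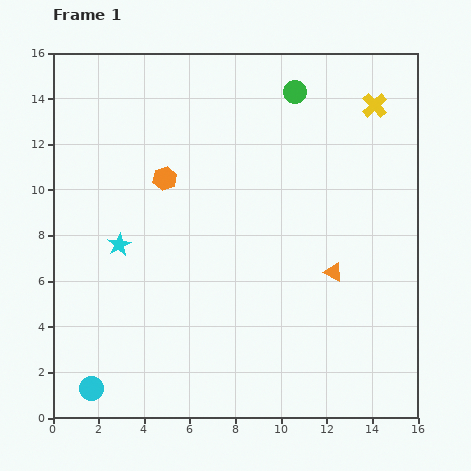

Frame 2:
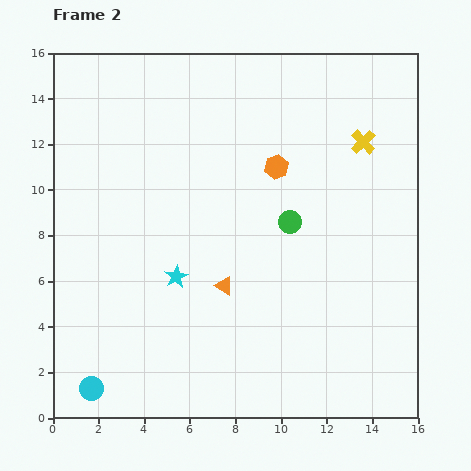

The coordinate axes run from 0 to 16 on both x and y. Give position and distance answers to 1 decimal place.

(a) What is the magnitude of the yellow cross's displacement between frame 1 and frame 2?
1.7

The yellow cross moved from (14.1, 13.7) to (13.6, 12.1), a distance of √(0.5² + 1.6²) ≈ 1.7.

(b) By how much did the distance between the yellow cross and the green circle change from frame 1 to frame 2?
+1.1

Distance in frame 1: 3.6. Distance in frame 2: 4.7.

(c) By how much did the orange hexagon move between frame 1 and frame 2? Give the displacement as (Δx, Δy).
(4.9, 0.5)

The orange hexagon was at (4.9, 10.5) in frame 1 and (9.8, 11.0) in frame 2.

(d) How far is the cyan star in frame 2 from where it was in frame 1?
2.9

The cyan star moved from (2.9, 7.6) to (5.4, 6.2), a distance of √(2.5² + 1.4²) ≈ 2.9.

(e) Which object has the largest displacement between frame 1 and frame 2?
the green circle

(moved 5.7; next 4.9)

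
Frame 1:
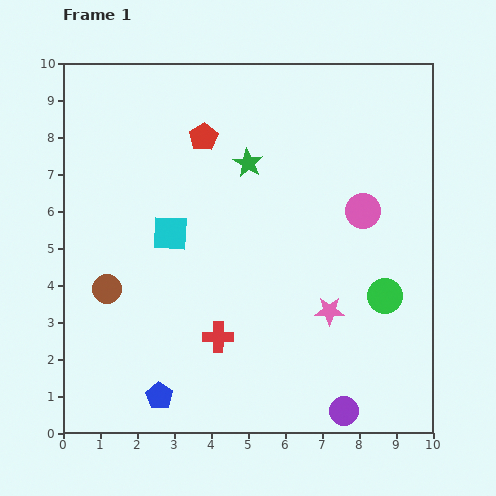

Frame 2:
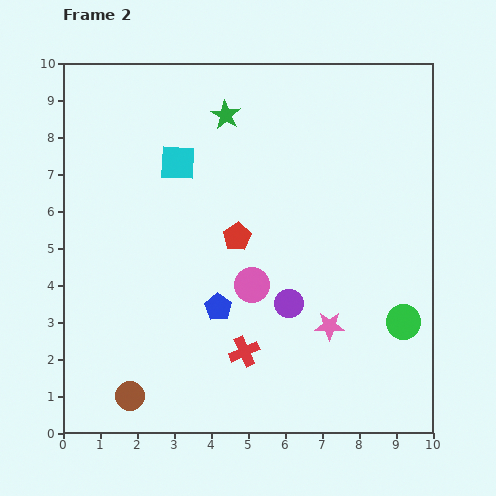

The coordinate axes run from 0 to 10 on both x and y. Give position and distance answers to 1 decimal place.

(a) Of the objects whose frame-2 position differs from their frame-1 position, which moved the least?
the pink star

(moved 0.4)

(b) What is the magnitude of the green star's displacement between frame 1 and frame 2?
1.4

The green star moved from (5.0, 7.3) to (4.4, 8.6), a distance of √(0.6² + 1.3²) ≈ 1.4.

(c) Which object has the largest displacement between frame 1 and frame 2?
the pink circle

(moved 3.6; next 3.3)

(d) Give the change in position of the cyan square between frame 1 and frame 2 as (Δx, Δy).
(0.2, 1.9)

The cyan square was at (2.9, 5.4) in frame 1 and (3.1, 7.3) in frame 2.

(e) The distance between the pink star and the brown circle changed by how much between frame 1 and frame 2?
-0.3

Distance in frame 1: 6.0. Distance in frame 2: 5.7.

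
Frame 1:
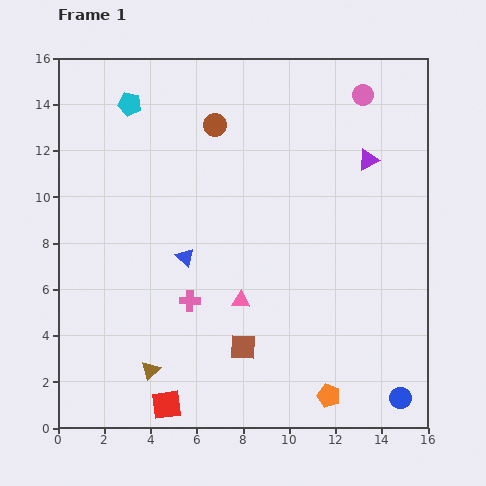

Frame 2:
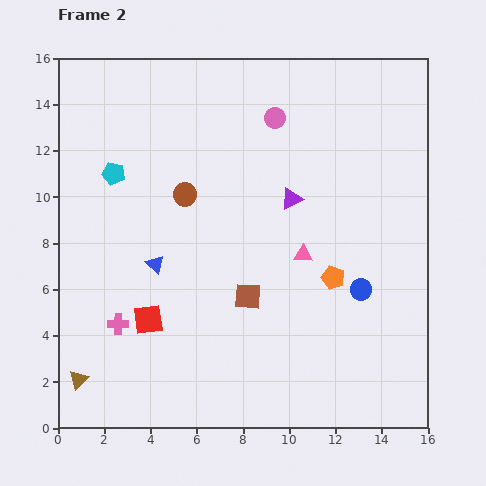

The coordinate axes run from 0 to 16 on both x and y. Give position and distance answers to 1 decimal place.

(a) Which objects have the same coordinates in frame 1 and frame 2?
none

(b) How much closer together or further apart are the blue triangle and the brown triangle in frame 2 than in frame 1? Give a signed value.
+0.9

Distance in frame 1: 5.1. Distance in frame 2: 6.0.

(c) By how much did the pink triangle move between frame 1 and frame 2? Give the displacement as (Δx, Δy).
(2.7, 2.0)

The pink triangle was at (7.9, 5.5) in frame 1 and (10.6, 7.5) in frame 2.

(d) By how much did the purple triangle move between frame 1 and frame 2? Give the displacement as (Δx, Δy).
(-3.3, -1.7)

The purple triangle was at (13.4, 11.6) in frame 1 and (10.1, 9.9) in frame 2.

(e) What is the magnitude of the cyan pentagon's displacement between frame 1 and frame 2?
3.1

The cyan pentagon moved from (3.1, 14.0) to (2.4, 11.0), a distance of √(0.7² + 3.0²) ≈ 3.1.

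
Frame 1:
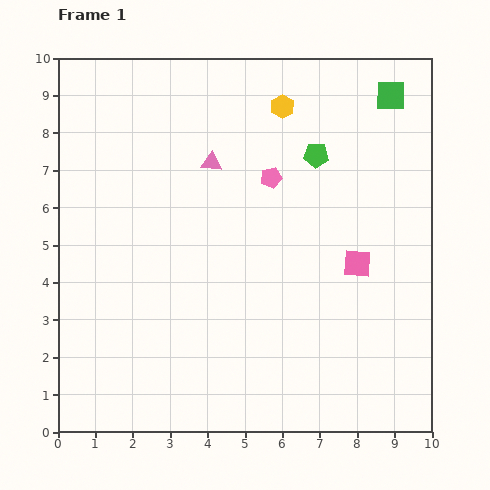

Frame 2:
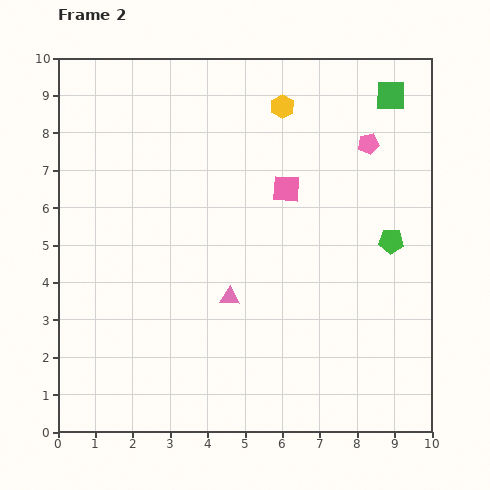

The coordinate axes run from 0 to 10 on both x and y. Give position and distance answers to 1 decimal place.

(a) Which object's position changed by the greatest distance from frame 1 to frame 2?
the pink triangle

(moved 3.6; next 3.0)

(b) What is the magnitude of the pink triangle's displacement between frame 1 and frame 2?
3.6

The pink triangle moved from (4.1, 7.2) to (4.6, 3.6), a distance of √(0.5² + 3.6²) ≈ 3.6.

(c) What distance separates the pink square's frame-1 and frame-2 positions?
2.8

The pink square moved from (8.0, 4.5) to (6.1, 6.5), a distance of √(1.9² + 2.0²) ≈ 2.8.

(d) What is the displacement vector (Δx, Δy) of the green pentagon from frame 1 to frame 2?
(2.0, -2.3)

The green pentagon was at (6.9, 7.4) in frame 1 and (8.9, 5.1) in frame 2.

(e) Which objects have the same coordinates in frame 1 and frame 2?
the yellow hexagon, the green square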